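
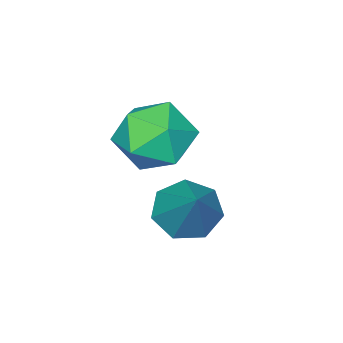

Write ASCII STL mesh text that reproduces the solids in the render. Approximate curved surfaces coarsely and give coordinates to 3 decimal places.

solid 
facet normal -0.041 0.977 0.207
outer loop
vertex -1.694 -2.297 -1.742
vertex -2.735 -2.466 -1.151
vertex -1.684 -2.547 -0.559
endloop
endfacet
facet normal 0.635 0.757 0.155
outer loop
vertex -1.694 -2.297 -1.742
vertex -1.684 -2.547 -0.559
vertex -0.88 -3.072 -1.294
endloop
endfacet
facet normal 0.726 0.477 -0.495
outer loop
vertex -1.694 -2.297 -1.742
vertex -0.88 -3.072 -1.294
vertex -1.434 -3.314 -2.341
endloop
endfacet
facet normal 0.106 0.525 -0.845
outer loop
vertex -1.694 -2.297 -1.742
vertex -1.434 -3.314 -2.341
vertex -2.581 -2.94 -2.253
endloop
endfacet
facet normal -0.368 0.834 -0.410
outer loop
vertex -1.694 -2.297 -1.742
vertex -2.581 -2.94 -2.253
vertex -2.735 -2.466 -1.151
endloop
endfacet
facet normal 0.735 0.238 0.635
outer loop
vertex -0.88 -3.072 -1.294
vertex -1.684 -2.547 -0.559
vertex -1.419 -3.72 -0.427
endloop
endfacet
facet normal -0.359 0.595 0.719
outer loop
vertex -1.684 -2.547 -0.559
vertex -2.735 -2.466 -1.151
vertex -2.566 -3.346 -0.339
endloop
endfacet
facet normal -0.888 0.364 -0.281
outer loop
vertex -2.735 -2.466 -1.151
vertex -2.581 -2.94 -2.253
vertex -3.12 -3.588 -1.386
endloop
endfacet
facet normal -0.120 -0.138 -0.983
outer loop
vertex -2.581 -2.94 -2.253
vertex -1.434 -3.314 -2.341
vertex -2.316 -4.113 -2.121
endloop
endfacet
facet normal 0.883 -0.216 -0.417
outer loop
vertex -1.434 -3.314 -2.341
vertex -0.88 -3.072 -1.294
vertex -1.265 -4.194 -1.529
endloop
endfacet
facet normal -0.106 -0.525 0.845
outer loop
vertex -2.306 -4.363 -0.938
vertex -1.419 -3.72 -0.427
vertex -2.566 -3.346 -0.339
endloop
endfacet
facet normal -0.726 -0.477 0.495
outer loop
vertex -2.306 -4.363 -0.938
vertex -2.566 -3.346 -0.339
vertex -3.12 -3.588 -1.386
endloop
endfacet
facet normal -0.635 -0.757 -0.155
outer loop
vertex -2.306 -4.363 -0.938
vertex -3.12 -3.588 -1.386
vertex -2.316 -4.113 -2.121
endloop
endfacet
facet normal 0.041 -0.977 -0.207
outer loop
vertex -2.306 -4.363 -0.938
vertex -2.316 -4.113 -2.121
vertex -1.265 -4.194 -1.529
endloop
endfacet
facet normal 0.368 -0.834 0.410
outer loop
vertex -2.306 -4.363 -0.938
vertex -1.265 -4.194 -1.529
vertex -1.419 -3.72 -0.427
endloop
endfacet
facet normal 0.120 0.138 0.983
outer loop
vertex -2.566 -3.346 -0.339
vertex -1.419 -3.72 -0.427
vertex -1.684 -2.547 -0.559
endloop
endfacet
facet normal -0.883 0.216 0.417
outer loop
vertex -3.12 -3.588 -1.386
vertex -2.566 -3.346 -0.339
vertex -2.735 -2.466 -1.151
endloop
endfacet
facet normal -0.735 -0.238 -0.635
outer loop
vertex -2.316 -4.113 -2.121
vertex -3.12 -3.588 -1.386
vertex -2.581 -2.94 -2.253
endloop
endfacet
facet normal 0.359 -0.595 -0.719
outer loop
vertex -1.265 -4.194 -1.529
vertex -2.316 -4.113 -2.121
vertex -1.434 -3.314 -2.341
endloop
endfacet
facet normal 0.888 -0.364 0.281
outer loop
vertex -1.419 -3.72 -0.427
vertex -1.265 -4.194 -1.529
vertex -0.88 -3.072 -1.294
endloop
endfacet
facet normal -0.425 -0.558 -0.713
outer loop
vertex -0.354 -1.841 -2.824
vertex -1.151 -1.375 -2.713
vertex -0.442 -1.185 -3.285
endloop
endfacet
facet normal 0.991 0.047 -0.122
outer loop
vertex -0.354 -1.841 -2.824
vertex -0.442 -1.185 -3.285
vertex -0.229 -0.165 -1.167
endloop
endfacet
facet normal -0.425 -0.559 -0.712
outer loop
vertex -0.442 -1.185 -3.285
vertex -1.151 -1.375 -2.713
vertex -1.065 -0.672 -3.316
endloop
endfacet
facet normal 0.595 0.699 -0.396
outer loop
vertex -0.442 -1.185 -3.285
vertex -1.065 -0.672 -3.316
vertex -0.229 -0.165 -1.167
endloop
endfacet
facet normal -0.425 -0.559 -0.712
outer loop
vertex -1.065 -0.672 -3.316
vertex -1.151 -1.375 -2.713
vertex -1.752 -0.689 -2.893
endloop
endfacet
facet normal -0.134 0.975 -0.178
outer loop
vertex -1.065 -0.672 -3.316
vertex -1.752 -0.689 -2.893
vertex -0.229 -0.165 -1.167
endloop
endfacet
facet normal -0.424 -0.559 -0.712
outer loop
vertex -1.752 -0.689 -2.893
vertex -1.151 -1.375 -2.713
vertex -1.987 -1.222 -2.335
endloop
endfacet
facet normal -0.646 0.669 0.367
outer loop
vertex -1.752 -0.689 -2.893
vertex -1.987 -1.222 -2.335
vertex -0.229 -0.165 -1.167
endloop
endfacet
facet normal -0.424 -0.558 -0.713
outer loop
vertex -1.987 -1.222 -2.335
vertex -1.151 -1.375 -2.713
vertex -1.592 -1.871 -2.062
endloop
endfacet
facet normal -0.557 0.010 0.830
outer loop
vertex -1.987 -1.222 -2.335
vertex -1.592 -1.871 -2.062
vertex -0.229 -0.165 -1.167
endloop
endfacet
facet normal -0.426 -0.557 -0.713
outer loop
vertex -1.592 -1.871 -2.062
vertex -1.151 -1.375 -2.713
vertex -0.866 -2.147 -2.28
endloop
endfacet
facet normal 0.067 -0.505 0.861
outer loop
vertex -1.592 -1.871 -2.062
vertex -0.866 -2.147 -2.28
vertex -0.229 -0.165 -1.167
endloop
endfacet
facet normal -0.425 -0.557 -0.713
outer loop
vertex -0.866 -2.147 -2.28
vertex -1.151 -1.375 -2.713
vertex -0.354 -1.841 -2.824
endloop
endfacet
facet normal 0.756 -0.488 0.437
outer loop
vertex -0.866 -2.147 -2.28
vertex -0.354 -1.841 -2.824
vertex -0.229 -0.165 -1.167
endloop
endfacet

endsolid


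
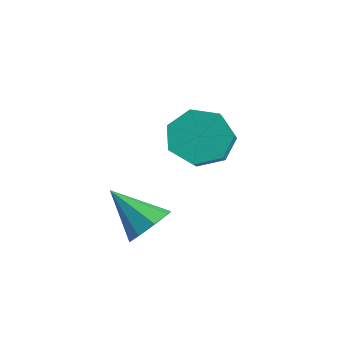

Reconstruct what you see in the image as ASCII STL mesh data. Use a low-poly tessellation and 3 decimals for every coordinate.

solid 
facet normal 0.714 0.310 -0.628
outer loop
vertex -1.885 -0.091 0.953
vertex -2.314 0.631 0.822
vertex -1.719 0.378 1.373
endloop
endfacet
facet normal 0.315 -0.693 0.649
outer loop
vertex -1.885 -0.091 0.953
vertex -1.719 0.378 1.373
vertex -3.606 0.069 1.958
endloop
endfacet
facet normal 0.714 0.311 -0.628
outer loop
vertex -1.719 0.378 1.373
vertex -2.314 0.631 0.822
vertex -1.902 0.994 1.47
endloop
endfacet
facet normal 0.304 -0.059 0.951
outer loop
vertex -1.719 0.378 1.373
vertex -1.902 0.994 1.47
vertex -3.606 0.069 1.958
endloop
endfacet
facet normal 0.714 0.310 -0.628
outer loop
vertex -1.902 0.994 1.47
vertex -2.314 0.631 0.822
vertex -2.326 1.398 1.187
endloop
endfacet
facet normal -0.050 0.537 0.842
outer loop
vertex -1.902 0.994 1.47
vertex -2.326 1.398 1.187
vertex -3.606 0.069 1.958
endloop
endfacet
facet normal 0.714 0.310 -0.628
outer loop
vertex -2.326 1.398 1.187
vertex -2.314 0.631 0.822
vertex -2.744 1.353 0.69
endloop
endfacet
facet normal -0.541 0.746 0.388
outer loop
vertex -2.326 1.398 1.187
vertex -2.744 1.353 0.69
vertex -3.606 0.069 1.958
endloop
endfacet
facet normal 0.714 0.310 -0.628
outer loop
vertex -2.744 1.353 0.69
vertex -2.314 0.631 0.822
vertex -2.91 0.884 0.27
endloop
endfacet
facet normal -0.883 0.446 -0.149
outer loop
vertex -2.744 1.353 0.69
vertex -2.91 0.884 0.27
vertex -3.606 0.069 1.958
endloop
endfacet
facet normal 0.714 0.311 -0.628
outer loop
vertex -2.91 0.884 0.27
vertex -2.314 0.631 0.822
vertex -2.727 0.268 0.173
endloop
endfacet
facet normal -0.873 -0.188 -0.451
outer loop
vertex -2.91 0.884 0.27
vertex -2.727 0.268 0.173
vertex -3.606 0.069 1.958
endloop
endfacet
facet normal 0.714 0.311 -0.628
outer loop
vertex -2.727 0.268 0.173
vertex -2.314 0.631 0.822
vertex -2.302 -0.136 0.456
endloop
endfacet
facet normal -0.518 -0.784 -0.342
outer loop
vertex -2.727 0.268 0.173
vertex -2.302 -0.136 0.456
vertex -3.606 0.069 1.958
endloop
endfacet
facet normal 0.714 0.311 -0.627
outer loop
vertex -2.302 -0.136 0.456
vertex -2.314 0.631 0.822
vertex -1.885 -0.091 0.953
endloop
endfacet
facet normal -0.027 -0.993 0.112
outer loop
vertex -2.302 -0.136 0.456
vertex -1.885 -0.091 0.953
vertex -3.606 0.069 1.958
endloop
endfacet
facet normal -0.615 0.538 -0.576
outer loop
vertex -3.761 4.995 2.38
vertex -4.425 4.148 2.298
vertex -4.427 4.936 3.036
endloop
endfacet
facet normal 0.340 0.841 0.421
outer loop
vertex -3.761 4.995 2.38
vertex -4.427 4.936 3.036
vertex -2.691 4.06 3.384
endloop
endfacet
facet normal 0.340 0.841 0.421
outer loop
vertex -2.691 4.06 3.384
vertex -4.427 4.936 3.036
vertex -3.357 4.001 4.04
endloop
endfacet
facet normal 0.615 -0.538 0.576
outer loop
vertex -2.691 4.06 3.384
vertex -3.357 4.001 4.04
vertex -3.355 3.212 3.302
endloop
endfacet
facet normal -0.615 0.538 -0.577
outer loop
vertex -4.427 4.936 3.036
vertex -4.425 4.148 2.298
vertex -5.092 4.284 3.136
endloop
endfacet
facet normal -0.344 0.475 0.810
outer loop
vertex -4.427 4.936 3.036
vertex -5.092 4.284 3.136
vertex -3.357 4.001 4.04
endloop
endfacet
facet normal -0.345 0.475 0.810
outer loop
vertex -3.357 4.001 4.04
vertex -5.092 4.284 3.136
vertex -4.022 3.348 4.14
endloop
endfacet
facet normal 0.615 -0.538 0.577
outer loop
vertex -3.357 4.001 4.04
vertex -4.022 3.348 4.14
vertex -3.355 3.212 3.302
endloop
endfacet
facet normal -0.615 0.538 -0.577
outer loop
vertex -5.092 4.284 3.136
vertex -4.425 4.148 2.298
vertex -5.255 3.529 2.605
endloop
endfacet
facet normal -0.769 -0.248 0.589
outer loop
vertex -5.092 4.284 3.136
vertex -5.255 3.529 2.605
vertex -4.022 3.348 4.14
endloop
endfacet
facet normal -0.769 -0.248 0.589
outer loop
vertex -4.022 3.348 4.14
vertex -5.255 3.529 2.605
vertex -4.185 2.593 3.609
endloop
endfacet
facet normal 0.615 -0.538 0.577
outer loop
vertex -4.022 3.348 4.14
vertex -4.185 2.593 3.609
vertex -3.355 3.212 3.302
endloop
endfacet
facet normal -0.615 0.538 -0.577
outer loop
vertex -5.255 3.529 2.605
vertex -4.425 4.148 2.298
vertex -4.792 3.24 1.843
endloop
endfacet
facet normal -0.615 -0.785 -0.076
outer loop
vertex -5.255 3.529 2.605
vertex -4.792 3.24 1.843
vertex -4.185 2.593 3.609
endloop
endfacet
facet normal -0.615 -0.785 -0.076
outer loop
vertex -4.185 2.593 3.609
vertex -4.792 3.24 1.843
vertex -3.722 2.304 2.847
endloop
endfacet
facet normal 0.615 -0.538 0.577
outer loop
vertex -4.185 2.593 3.609
vertex -3.722 2.304 2.847
vertex -3.355 3.212 3.302
endloop
endfacet
facet normal -0.615 0.538 -0.577
outer loop
vertex -4.792 3.24 1.843
vertex -4.425 4.148 2.298
vertex -4.053 3.635 1.424
endloop
endfacet
facet normal 0.003 -0.730 -0.683
outer loop
vertex -4.792 3.24 1.843
vertex -4.053 3.635 1.424
vertex -3.722 2.304 2.847
endloop
endfacet
facet normal 0.002 -0.730 -0.683
outer loop
vertex -3.722 2.304 2.847
vertex -4.053 3.635 1.424
vertex -2.983 2.699 2.427
endloop
endfacet
facet normal 0.615 -0.538 0.577
outer loop
vertex -3.722 2.304 2.847
vertex -2.983 2.699 2.427
vertex -3.355 3.212 3.302
endloop
endfacet
facet normal -0.615 0.538 -0.577
outer loop
vertex -4.053 3.635 1.424
vertex -4.425 4.148 2.298
vertex -3.594 4.416 1.663
endloop
endfacet
facet normal 0.618 -0.126 -0.776
outer loop
vertex -4.053 3.635 1.424
vertex -3.594 4.416 1.663
vertex -2.983 2.699 2.427
endloop
endfacet
facet normal 0.618 -0.126 -0.776
outer loop
vertex -2.983 2.699 2.427
vertex -3.594 4.416 1.663
vertex -2.524 3.48 2.666
endloop
endfacet
facet normal 0.615 -0.538 0.577
outer loop
vertex -2.983 2.699 2.427
vertex -2.524 3.48 2.666
vertex -3.355 3.212 3.302
endloop
endfacet
facet normal -0.615 0.538 -0.577
outer loop
vertex -3.594 4.416 1.663
vertex -4.425 4.148 2.298
vertex -3.761 4.995 2.38
endloop
endfacet
facet normal 0.768 0.574 -0.284
outer loop
vertex -3.594 4.416 1.663
vertex -3.761 4.995 2.38
vertex -2.524 3.48 2.666
endloop
endfacet
facet normal 0.768 0.573 -0.285
outer loop
vertex -2.524 3.48 2.666
vertex -3.761 4.995 2.38
vertex -2.691 4.06 3.384
endloop
endfacet
facet normal 0.615 -0.537 0.577
outer loop
vertex -2.524 3.48 2.666
vertex -2.691 4.06 3.384
vertex -3.355 3.212 3.302
endloop
endfacet

endsolid


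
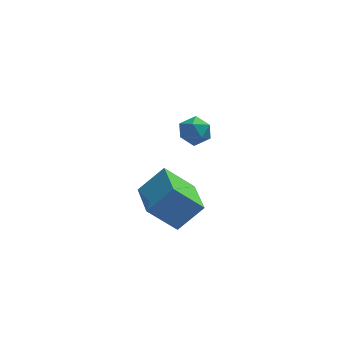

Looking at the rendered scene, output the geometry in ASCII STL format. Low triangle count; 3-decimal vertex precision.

solid 
facet normal -0.376 0.225 0.899
outer loop
vertex 1.356 2.055 -1.873
vertex 1.92 1.491 -1.496
vertex 2.151 2.336 -1.611
endloop
endfacet
facet normal -0.426 0.782 0.455
outer loop
vertex 1.356 2.055 -1.873
vertex 2.151 2.336 -1.611
vertex 1.821 2.606 -2.384
endloop
endfacet
facet normal -0.808 0.578 -0.112
outer loop
vertex 1.356 2.055 -1.873
vertex 1.821 2.606 -2.384
vertex 1.386 1.928 -2.747
endloop
endfacet
facet normal -0.994 -0.103 -0.019
outer loop
vertex 1.356 2.055 -1.873
vertex 1.386 1.928 -2.747
vertex 1.447 1.239 -2.198
endloop
endfacet
facet normal -0.727 -0.322 0.606
outer loop
vertex 1.356 2.055 -1.873
vertex 1.447 1.239 -2.198
vertex 1.92 1.491 -1.496
endloop
endfacet
facet normal 0.233 0.945 0.231
outer loop
vertex 1.821 2.606 -2.384
vertex 2.151 2.336 -1.611
vertex 2.673 2.381 -2.322
endloop
endfacet
facet normal 0.312 0.044 0.949
outer loop
vertex 2.151 2.336 -1.611
vertex 1.92 1.491 -1.496
vertex 2.734 1.692 -1.773
endloop
endfacet
facet normal -0.257 -0.842 0.475
outer loop
vertex 1.92 1.491 -1.496
vertex 1.447 1.239 -2.198
vertex 2.299 1.014 -2.136
endloop
endfacet
facet normal -0.688 -0.488 -0.536
outer loop
vertex 1.447 1.239 -2.198
vertex 1.386 1.928 -2.747
vertex 1.969 1.284 -2.909
endloop
endfacet
facet normal -0.386 0.615 -0.687
outer loop
vertex 1.386 1.928 -2.747
vertex 1.821 2.606 -2.384
vertex 2.2 2.129 -3.024
endloop
endfacet
facet normal 0.994 0.103 0.019
outer loop
vertex 2.764 1.565 -2.647
vertex 2.673 2.381 -2.322
vertex 2.734 1.692 -1.773
endloop
endfacet
facet normal 0.808 -0.578 0.112
outer loop
vertex 2.764 1.565 -2.647
vertex 2.734 1.692 -1.773
vertex 2.299 1.014 -2.136
endloop
endfacet
facet normal 0.426 -0.782 -0.455
outer loop
vertex 2.764 1.565 -2.647
vertex 2.299 1.014 -2.136
vertex 1.969 1.284 -2.909
endloop
endfacet
facet normal 0.376 -0.225 -0.899
outer loop
vertex 2.764 1.565 -2.647
vertex 1.969 1.284 -2.909
vertex 2.2 2.129 -3.024
endloop
endfacet
facet normal 0.727 0.322 -0.606
outer loop
vertex 2.764 1.565 -2.647
vertex 2.2 2.129 -3.024
vertex 2.673 2.381 -2.322
endloop
endfacet
facet normal 0.688 0.488 0.536
outer loop
vertex 2.734 1.692 -1.773
vertex 2.673 2.381 -2.322
vertex 2.151 2.336 -1.611
endloop
endfacet
facet normal 0.386 -0.615 0.687
outer loop
vertex 2.299 1.014 -2.136
vertex 2.734 1.692 -1.773
vertex 1.92 1.491 -1.496
endloop
endfacet
facet normal -0.233 -0.945 -0.231
outer loop
vertex 1.969 1.284 -2.909
vertex 2.299 1.014 -2.136
vertex 1.447 1.239 -2.198
endloop
endfacet
facet normal -0.312 -0.044 -0.949
outer loop
vertex 2.2 2.129 -3.024
vertex 1.969 1.284 -2.909
vertex 1.386 1.928 -2.747
endloop
endfacet
facet normal 0.257 0.842 -0.475
outer loop
vertex 2.673 2.381 -2.322
vertex 2.2 2.129 -3.024
vertex 1.821 2.606 -2.384
endloop
endfacet
facet normal -0.702 0.013 0.712
outer loop
vertex 0.502 -4.643 -0.925
vertex 0.267 -2.583 -1.194
vertex -0.694 -4.932 -2.098
endloop
endfacet
facet normal 0.112 -0.985 0.128
outer loop
vertex 0.653 -4.957 -3.466
vertex 0.502 -4.643 -0.925
vertex -0.694 -4.932 -2.098
endloop
endfacet
facet normal -0.702 0.013 0.712
outer loop
vertex -0.694 -4.932 -2.098
vertex 0.267 -2.583 -1.194
vertex -0.929 -2.873 -2.367
endloop
endfacet
facet normal -0.704 -0.170 -0.690
outer loop
vertex -0.929 -2.873 -2.367
vertex 0.653 -4.957 -3.466
vertex -0.694 -4.932 -2.098
endloop
endfacet
facet normal 0.704 0.170 0.690
outer loop
vertex 0.502 -4.643 -0.925
vertex 1.614 -2.608 -2.562
vertex 0.267 -2.583 -1.194
endloop
endfacet
facet normal 0.113 -0.985 0.128
outer loop
vertex 1.849 -4.667 -2.293
vertex 0.502 -4.643 -0.925
vertex 0.653 -4.957 -3.466
endloop
endfacet
facet normal 0.704 0.170 0.690
outer loop
vertex 1.849 -4.667 -2.293
vertex 1.614 -2.608 -2.562
vertex 0.502 -4.643 -0.925
endloop
endfacet
facet normal -0.113 0.985 -0.129
outer loop
vertex 0.267 -2.583 -1.194
vertex 1.614 -2.608 -2.562
vertex -0.929 -2.873 -2.367
endloop
endfacet
facet normal -0.704 -0.170 -0.690
outer loop
vertex 0.418 -2.897 -3.735
vertex 0.653 -4.957 -3.466
vertex -0.929 -2.873 -2.367
endloop
endfacet
facet normal -0.113 0.985 -0.128
outer loop
vertex -0.929 -2.873 -2.367
vertex 1.614 -2.608 -2.562
vertex 0.418 -2.897 -3.735
endloop
endfacet
facet normal 0.702 -0.013 -0.712
outer loop
vertex 0.418 -2.897 -3.735
vertex 1.849 -4.667 -2.293
vertex 0.653 -4.957 -3.466
endloop
endfacet
facet normal 0.702 -0.013 -0.712
outer loop
vertex 1.614 -2.608 -2.562
vertex 1.849 -4.667 -2.293
vertex 0.418 -2.897 -3.735
endloop
endfacet

endsolid


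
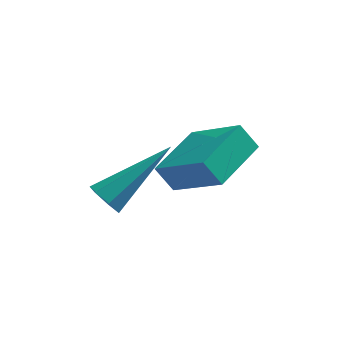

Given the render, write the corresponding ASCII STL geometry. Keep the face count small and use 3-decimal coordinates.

solid 
facet normal -0.718 -0.460 -0.522
outer loop
vertex -2.228 -3.529 2.182
vertex -2.558 -3.48 2.593
vertex -2.48 -3.145 2.19
endloop
endfacet
facet normal 0.573 0.391 -0.720
outer loop
vertex -2.228 -3.529 2.182
vertex -2.48 -3.145 2.19
vertex -1.002 -2.48 3.727
endloop
endfacet
facet normal -0.717 -0.462 -0.523
outer loop
vertex -2.48 -3.145 2.19
vertex -2.558 -3.48 2.593
vertex -2.792 -3.014 2.502
endloop
endfacet
facet normal -0.006 0.920 -0.392
outer loop
vertex -2.48 -3.145 2.19
vertex -2.792 -3.014 2.502
vertex -1.002 -2.48 3.727
endloop
endfacet
facet normal -0.717 -0.462 -0.523
outer loop
vertex -2.792 -3.014 2.502
vertex -2.558 -3.48 2.593
vertex -2.928 -3.233 2.882
endloop
endfacet
facet normal -0.462 0.830 0.313
outer loop
vertex -2.792 -3.014 2.502
vertex -2.928 -3.233 2.882
vertex -1.002 -2.48 3.727
endloop
endfacet
facet normal -0.717 -0.462 -0.522
outer loop
vertex -2.928 -3.233 2.882
vertex -2.558 -3.48 2.593
vertex -2.785 -3.639 3.045
endloop
endfacet
facet normal -0.456 0.189 0.870
outer loop
vertex -2.928 -3.233 2.882
vertex -2.785 -3.639 3.045
vertex -1.002 -2.48 3.727
endloop
endfacet
facet normal -0.718 -0.460 -0.522
outer loop
vertex -2.785 -3.639 3.045
vertex -2.558 -3.48 2.593
vertex -2.472 -3.926 2.868
endloop
endfacet
facet normal 0.009 -0.518 0.856
outer loop
vertex -2.785 -3.639 3.045
vertex -2.472 -3.926 2.868
vertex -1.002 -2.48 3.727
endloop
endfacet
facet normal -0.718 -0.460 -0.522
outer loop
vertex -2.472 -3.926 2.868
vertex -2.558 -3.48 2.593
vertex -2.224 -3.877 2.484
endloop
endfacet
facet normal 0.585 -0.761 0.281
outer loop
vertex -2.472 -3.926 2.868
vertex -2.224 -3.877 2.484
vertex -1.002 -2.48 3.727
endloop
endfacet
facet normal -0.718 -0.461 -0.522
outer loop
vertex -2.224 -3.877 2.484
vertex -2.558 -3.48 2.593
vertex -2.228 -3.529 2.182
endloop
endfacet
facet normal 0.835 -0.356 -0.421
outer loop
vertex -2.224 -3.877 2.484
vertex -2.228 -3.529 2.182
vertex -1.002 -2.48 3.727
endloop
endfacet
facet normal -0.551 -0.826 -0.118
outer loop
vertex 0.239 -2.583 2.347
vertex -0.227 -2.367 3.012
vertex -0.945 -1.629 1.207
endloop
endfacet
facet normal 0.555 -0.257 -0.791
outer loop
vertex -0.013 -0.233 1.408
vertex 0.239 -2.583 2.347
vertex -0.945 -1.629 1.207
endloop
endfacet
facet normal -0.551 -0.826 -0.118
outer loop
vertex -0.945 -1.629 1.207
vertex -0.227 -2.367 3.012
vertex -1.411 -1.413 1.872
endloop
endfacet
facet normal -0.623 0.502 -0.600
outer loop
vertex -1.411 -1.413 1.872
vertex -0.013 -0.233 1.408
vertex -0.945 -1.629 1.207
endloop
endfacet
facet normal 0.623 -0.502 0.600
outer loop
vertex 0.239 -2.583 2.347
vertex 0.705 -0.971 3.213
vertex -0.227 -2.367 3.012
endloop
endfacet
facet normal 0.555 -0.257 -0.791
outer loop
vertex 1.171 -1.187 2.548
vertex 0.239 -2.583 2.347
vertex -0.013 -0.233 1.408
endloop
endfacet
facet normal 0.623 -0.502 0.600
outer loop
vertex 1.171 -1.187 2.548
vertex 0.705 -0.971 3.213
vertex 0.239 -2.583 2.347
endloop
endfacet
facet normal -0.555 0.257 0.791
outer loop
vertex -0.227 -2.367 3.012
vertex 0.705 -0.971 3.213
vertex -1.411 -1.413 1.872
endloop
endfacet
facet normal -0.623 0.502 -0.600
outer loop
vertex -0.479 -0.017 2.073
vertex -0.013 -0.233 1.408
vertex -1.411 -1.413 1.872
endloop
endfacet
facet normal -0.555 0.257 0.791
outer loop
vertex -1.411 -1.413 1.872
vertex 0.705 -0.971 3.213
vertex -0.479 -0.017 2.073
endloop
endfacet
facet normal 0.551 0.826 0.118
outer loop
vertex -0.479 -0.017 2.073
vertex 1.171 -1.187 2.548
vertex -0.013 -0.233 1.408
endloop
endfacet
facet normal 0.551 0.826 0.118
outer loop
vertex 0.705 -0.971 3.213
vertex 1.171 -1.187 2.548
vertex -0.479 -0.017 2.073
endloop
endfacet

endsolid


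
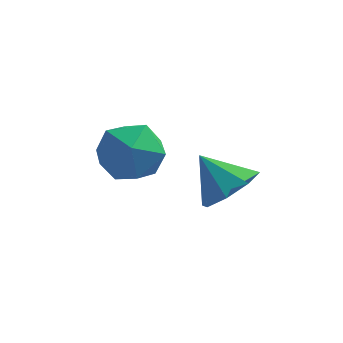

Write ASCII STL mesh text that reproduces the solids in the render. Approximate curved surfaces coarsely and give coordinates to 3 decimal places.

solid 
facet normal 0.654 -0.265 -0.708
outer loop
vertex 4.112 -3.325 -2.438
vertex 3.71 -2.951 -2.949
vertex 4.277 -2.778 -2.49
endloop
endfacet
facet normal 0.231 0.023 0.973
outer loop
vertex 4.112 -3.325 -2.438
vertex 4.277 -2.778 -2.49
vertex 3.01 -2.669 -2.191
endloop
endfacet
facet normal 0.654 -0.265 -0.708
outer loop
vertex 4.277 -2.778 -2.49
vertex 3.71 -2.951 -2.949
vertex 4.11 -2.332 -2.811
endloop
endfacet
facet normal 0.230 0.624 0.747
outer loop
vertex 4.277 -2.778 -2.49
vertex 4.11 -2.332 -2.811
vertex 3.01 -2.669 -2.191
endloop
endfacet
facet normal 0.653 -0.264 -0.710
outer loop
vertex 4.11 -2.332 -2.811
vertex 3.71 -2.951 -2.949
vertex 3.708 -2.249 -3.212
endloop
endfacet
facet normal -0.114 0.944 0.310
outer loop
vertex 4.11 -2.332 -2.811
vertex 3.708 -2.249 -3.212
vertex 3.01 -2.669 -2.191
endloop
endfacet
facet normal 0.655 -0.263 -0.708
outer loop
vertex 3.708 -2.249 -3.212
vertex 3.71 -2.951 -2.949
vertex 3.308 -2.577 -3.46
endloop
endfacet
facet normal -0.600 0.795 -0.083
outer loop
vertex 3.708 -2.249 -3.212
vertex 3.308 -2.577 -3.46
vertex 3.01 -2.669 -2.191
endloop
endfacet
facet normal 0.655 -0.264 -0.708
outer loop
vertex 3.308 -2.577 -3.46
vertex 3.71 -2.951 -2.949
vertex 3.143 -3.125 -3.408
endloop
endfacet
facet normal -0.943 0.265 -0.202
outer loop
vertex 3.308 -2.577 -3.46
vertex 3.143 -3.125 -3.408
vertex 3.01 -2.669 -2.191
endloop
endfacet
facet normal 0.655 -0.264 -0.709
outer loop
vertex 3.143 -3.125 -3.408
vertex 3.71 -2.951 -2.949
vertex 3.31 -3.57 -3.088
endloop
endfacet
facet normal -0.941 -0.337 0.023
outer loop
vertex 3.143 -3.125 -3.408
vertex 3.31 -3.57 -3.088
vertex 3.01 -2.669 -2.191
endloop
endfacet
facet normal 0.654 -0.263 -0.709
outer loop
vertex 3.31 -3.57 -3.088
vertex 3.71 -2.951 -2.949
vertex 3.712 -3.654 -2.686
endloop
endfacet
facet normal -0.597 -0.657 0.460
outer loop
vertex 3.31 -3.57 -3.088
vertex 3.712 -3.654 -2.686
vertex 3.01 -2.669 -2.191
endloop
endfacet
facet normal 0.655 -0.263 -0.708
outer loop
vertex 3.712 -3.654 -2.686
vertex 3.71 -2.951 -2.949
vertex 4.112 -3.325 -2.438
endloop
endfacet
facet normal -0.111 -0.508 0.854
outer loop
vertex 3.712 -3.654 -2.686
vertex 4.112 -3.325 -2.438
vertex 3.01 -2.669 -2.191
endloop
endfacet
facet normal -0.800 0.470 0.374
outer loop
vertex 0.839 -2.572 -2.352
vertex 1.091 -2.764 -1.573
vertex 1.344 -2.047 -1.932
endloop
endfacet
facet normal -0.595 0.766 -0.243
outer loop
vertex 0.839 -2.572 -2.352
vertex 1.344 -2.047 -1.932
vertex 1.481 -2.199 -2.748
endloop
endfacet
facet normal -0.612 0.261 -0.746
outer loop
vertex 0.839 -2.572 -2.352
vertex 1.481 -2.199 -2.748
vertex 1.312 -3.01 -2.893
endloop
endfacet
facet normal -0.827 -0.347 -0.442
outer loop
vertex 0.839 -2.572 -2.352
vertex 1.312 -3.01 -2.893
vertex 1.071 -3.36 -2.167
endloop
endfacet
facet normal -0.943 -0.219 0.251
outer loop
vertex 0.839 -2.572 -2.352
vertex 1.071 -3.36 -2.167
vertex 1.091 -2.764 -1.573
endloop
endfacet
facet normal 0.081 0.982 -0.169
outer loop
vertex 1.481 -2.199 -2.748
vertex 1.344 -2.047 -1.932
vertex 2.129 -2.16 -2.213
endloop
endfacet
facet normal -0.249 0.503 0.828
outer loop
vertex 1.344 -2.047 -1.932
vertex 1.091 -2.764 -1.573
vertex 1.888 -2.51 -1.487
endloop
endfacet
facet normal -0.482 -0.610 0.629
outer loop
vertex 1.091 -2.764 -1.573
vertex 1.071 -3.36 -2.167
vertex 1.719 -3.321 -1.632
endloop
endfacet
facet normal -0.294 -0.819 -0.493
outer loop
vertex 1.071 -3.36 -2.167
vertex 1.312 -3.01 -2.893
vertex 1.856 -3.473 -2.448
endloop
endfacet
facet normal 0.054 0.165 -0.985
outer loop
vertex 1.312 -3.01 -2.893
vertex 1.481 -2.199 -2.748
vertex 2.109 -2.756 -2.807
endloop
endfacet
facet normal 0.827 0.347 0.442
outer loop
vertex 2.361 -2.948 -2.028
vertex 2.129 -2.16 -2.213
vertex 1.888 -2.51 -1.487
endloop
endfacet
facet normal 0.612 -0.261 0.746
outer loop
vertex 2.361 -2.948 -2.028
vertex 1.888 -2.51 -1.487
vertex 1.719 -3.321 -1.632
endloop
endfacet
facet normal 0.595 -0.766 0.243
outer loop
vertex 2.361 -2.948 -2.028
vertex 1.719 -3.321 -1.632
vertex 1.856 -3.473 -2.448
endloop
endfacet
facet normal 0.800 -0.470 -0.374
outer loop
vertex 2.361 -2.948 -2.028
vertex 1.856 -3.473 -2.448
vertex 2.109 -2.756 -2.807
endloop
endfacet
facet normal 0.943 0.219 -0.251
outer loop
vertex 2.361 -2.948 -2.028
vertex 2.109 -2.756 -2.807
vertex 2.129 -2.16 -2.213
endloop
endfacet
facet normal 0.294 0.819 0.493
outer loop
vertex 1.888 -2.51 -1.487
vertex 2.129 -2.16 -2.213
vertex 1.344 -2.047 -1.932
endloop
endfacet
facet normal -0.054 -0.165 0.985
outer loop
vertex 1.719 -3.321 -1.632
vertex 1.888 -2.51 -1.487
vertex 1.091 -2.764 -1.573
endloop
endfacet
facet normal -0.081 -0.982 0.169
outer loop
vertex 1.856 -3.473 -2.448
vertex 1.719 -3.321 -1.632
vertex 1.071 -3.36 -2.167
endloop
endfacet
facet normal 0.249 -0.503 -0.828
outer loop
vertex 2.109 -2.756 -2.807
vertex 1.856 -3.473 -2.448
vertex 1.312 -3.01 -2.893
endloop
endfacet
facet normal 0.482 0.610 -0.629
outer loop
vertex 2.129 -2.16 -2.213
vertex 2.109 -2.756 -2.807
vertex 1.481 -2.199 -2.748
endloop
endfacet

endsolid


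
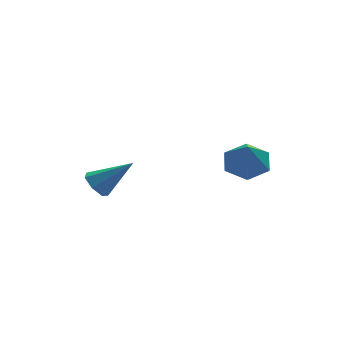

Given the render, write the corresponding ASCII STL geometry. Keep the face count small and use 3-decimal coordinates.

solid 
facet normal -0.754 0.169 -0.635
outer loop
vertex -2.673 4.028 -2.768
vertex -2.989 3.745 -2.468
vertex -2.893 4.255 -2.446
endloop
endfacet
facet normal 0.663 0.745 -0.072
outer loop
vertex -2.673 4.028 -2.768
vertex -2.893 4.255 -2.446
vertex -1.971 3.515 -1.612
endloop
endfacet
facet normal -0.755 0.169 -0.633
outer loop
vertex -2.893 4.255 -2.446
vertex -2.989 3.745 -2.468
vertex -3.185 4.098 -2.14
endloop
endfacet
facet normal 0.148 0.815 0.560
outer loop
vertex -2.893 4.255 -2.446
vertex -3.185 4.098 -2.14
vertex -1.971 3.515 -1.612
endloop
endfacet
facet normal -0.754 0.170 -0.634
outer loop
vertex -3.185 4.098 -2.14
vertex -2.989 3.745 -2.468
vertex -3.33 3.675 -2.081
endloop
endfacet
facet normal -0.293 0.230 0.928
outer loop
vertex -3.185 4.098 -2.14
vertex -3.33 3.675 -2.081
vertex -1.971 3.515 -1.612
endloop
endfacet
facet normal -0.754 0.169 -0.634
outer loop
vertex -3.33 3.675 -2.081
vertex -2.989 3.745 -2.468
vertex -3.218 3.304 -2.313
endloop
endfacet
facet normal -0.327 -0.570 0.754
outer loop
vertex -3.33 3.675 -2.081
vertex -3.218 3.304 -2.313
vertex -1.971 3.515 -1.612
endloop
endfacet
facet normal -0.755 0.169 -0.633
outer loop
vertex -3.218 3.304 -2.313
vertex -2.989 3.745 -2.468
vertex -2.934 3.265 -2.662
endloop
endfacet
facet normal 0.072 -0.983 0.168
outer loop
vertex -3.218 3.304 -2.313
vertex -2.934 3.265 -2.662
vertex -1.971 3.515 -1.612
endloop
endfacet
facet normal -0.755 0.170 -0.634
outer loop
vertex -2.934 3.265 -2.662
vertex -2.989 3.745 -2.468
vertex -2.692 3.587 -2.864
endloop
endfacet
facet normal 0.604 -0.697 -0.388
outer loop
vertex -2.934 3.265 -2.662
vertex -2.692 3.587 -2.864
vertex -1.971 3.515 -1.612
endloop
endfacet
facet normal -0.754 0.170 -0.634
outer loop
vertex -2.692 3.587 -2.864
vertex -2.989 3.745 -2.468
vertex -2.673 4.028 -2.768
endloop
endfacet
facet normal 0.866 0.070 -0.495
outer loop
vertex -2.692 3.587 -2.864
vertex -2.673 4.028 -2.768
vertex -1.971 3.515 -1.612
endloop
endfacet
facet normal 0.161 0.518 -0.840
outer loop
vertex 1.309 1.396 -0.566
vertex 0.646 1.287 -0.76
vertex 0.811 1.851 -0.381
endloop
endfacet
facet normal 0.516 0.229 0.825
outer loop
vertex 1.309 1.396 -0.566
vertex 0.811 1.851 -0.381
vertex 0.474 0.733 0.14
endloop
endfacet
facet normal 0.159 0.518 -0.840
outer loop
vertex 0.811 1.851 -0.381
vertex 0.646 1.287 -0.76
vertex 0.147 1.742 -0.574
endloop
endfacet
facet normal -0.317 0.477 0.820
outer loop
vertex 0.811 1.851 -0.381
vertex 0.147 1.742 -0.574
vertex 0.474 0.733 0.14
endloop
endfacet
facet normal 0.159 0.518 -0.840
outer loop
vertex 0.147 1.742 -0.574
vertex 0.646 1.287 -0.76
vertex -0.018 1.178 -0.953
endloop
endfacet
facet normal -0.913 -0.007 0.408
outer loop
vertex 0.147 1.742 -0.574
vertex -0.018 1.178 -0.953
vertex 0.474 0.733 0.14
endloop
endfacet
facet normal 0.160 0.517 -0.841
outer loop
vertex -0.018 1.178 -0.953
vertex 0.646 1.287 -0.76
vertex 0.48 0.722 -1.139
endloop
endfacet
facet normal -0.675 -0.738 0.003
outer loop
vertex -0.018 1.178 -0.953
vertex 0.48 0.722 -1.139
vertex 0.474 0.733 0.14
endloop
endfacet
facet normal 0.161 0.517 -0.841
outer loop
vertex 0.48 0.722 -1.139
vertex 0.646 1.287 -0.76
vertex 1.144 0.831 -0.945
endloop
endfacet
facet normal 0.159 -0.987 0.009
outer loop
vertex 0.48 0.722 -1.139
vertex 1.144 0.831 -0.945
vertex 0.474 0.733 0.14
endloop
endfacet
facet normal 0.161 0.517 -0.841
outer loop
vertex 1.144 0.831 -0.945
vertex 0.646 1.287 -0.76
vertex 1.309 1.396 -0.566
endloop
endfacet
facet normal 0.755 -0.503 0.421
outer loop
vertex 1.144 0.831 -0.945
vertex 1.309 1.396 -0.566
vertex 0.474 0.733 0.14
endloop
endfacet

endsolid


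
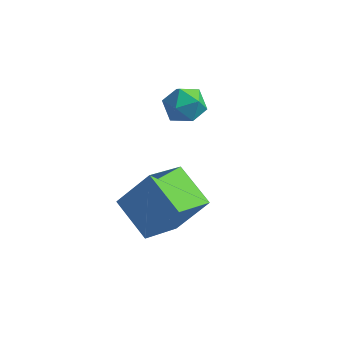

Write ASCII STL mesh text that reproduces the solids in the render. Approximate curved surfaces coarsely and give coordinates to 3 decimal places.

solid 
facet normal -0.758 0.528 0.383
outer loop
vertex -3.864 -1.529 -2.192
vertex -3.229 0.088 -3.162
vertex -4.961 -2.007 -3.706
endloop
endfacet
facet normal -0.319 -0.813 0.488
outer loop
vertex -3.551 -2.988 -4.418
vertex -3.864 -1.529 -2.192
vertex -4.961 -2.007 -3.706
endloop
endfacet
facet normal -0.758 0.527 0.383
outer loop
vertex -4.961 -2.007 -3.706
vertex -3.229 0.088 -3.162
vertex -4.326 -0.389 -4.676
endloop
endfacet
facet normal -0.568 -0.247 -0.785
outer loop
vertex -4.326 -0.389 -4.676
vertex -3.551 -2.988 -4.418
vertex -4.961 -2.007 -3.706
endloop
endfacet
facet normal 0.568 0.247 0.785
outer loop
vertex -3.864 -1.529 -2.192
vertex -1.819 -0.893 -3.874
vertex -3.229 0.088 -3.162
endloop
endfacet
facet normal -0.320 -0.812 0.488
outer loop
vertex -2.454 -2.511 -2.904
vertex -3.864 -1.529 -2.192
vertex -3.551 -2.988 -4.418
endloop
endfacet
facet normal 0.568 0.247 0.785
outer loop
vertex -2.454 -2.511 -2.904
vertex -1.819 -0.893 -3.874
vertex -3.864 -1.529 -2.192
endloop
endfacet
facet normal 0.319 0.813 -0.487
outer loop
vertex -3.229 0.088 -3.162
vertex -1.819 -0.893 -3.874
vertex -4.326 -0.389 -4.676
endloop
endfacet
facet normal -0.569 -0.247 -0.785
outer loop
vertex -2.916 -1.371 -5.388
vertex -3.551 -2.988 -4.418
vertex -4.326 -0.389 -4.676
endloop
endfacet
facet normal 0.319 0.812 -0.488
outer loop
vertex -4.326 -0.389 -4.676
vertex -1.819 -0.893 -3.874
vertex -2.916 -1.371 -5.388
endloop
endfacet
facet normal 0.758 -0.528 -0.383
outer loop
vertex -2.916 -1.371 -5.388
vertex -2.454 -2.511 -2.904
vertex -3.551 -2.988 -4.418
endloop
endfacet
facet normal 0.758 -0.527 -0.383
outer loop
vertex -1.819 -0.893 -3.874
vertex -2.454 -2.511 -2.904
vertex -2.916 -1.371 -5.388
endloop
endfacet
facet normal -0.029 0.997 0.066
outer loop
vertex -3.693 3.089 -2.288
vertex -4.335 3.028 -1.653
vertex -3.462 3.038 -1.415
endloop
endfacet
facet normal 0.623 0.773 -0.120
outer loop
vertex -3.693 3.089 -2.288
vertex -3.462 3.038 -1.415
vertex -2.998 2.569 -2.033
endloop
endfacet
facet normal 0.563 0.398 -0.724
outer loop
vertex -3.693 3.089 -2.288
vertex -2.998 2.569 -2.033
vertex -3.584 2.269 -2.654
endloop
endfacet
facet normal -0.125 0.390 -0.912
outer loop
vertex -3.693 3.089 -2.288
vertex -3.584 2.269 -2.654
vertex -4.41 2.553 -2.419
endloop
endfacet
facet normal -0.491 0.761 -0.424
outer loop
vertex -3.693 3.089 -2.288
vertex -4.41 2.553 -2.419
vertex -4.335 3.028 -1.653
endloop
endfacet
facet normal 0.858 0.334 0.391
outer loop
vertex -2.998 2.569 -2.033
vertex -3.462 3.038 -1.415
vertex -3.21 2.187 -1.241
endloop
endfacet
facet normal -0.196 0.696 0.690
outer loop
vertex -3.462 3.038 -1.415
vertex -4.335 3.028 -1.653
vertex -4.036 2.471 -1.006
endloop
endfacet
facet normal -0.944 0.313 -0.102
outer loop
vertex -4.335 3.028 -1.653
vertex -4.41 2.553 -2.419
vertex -4.622 2.171 -1.627
endloop
endfacet
facet normal -0.352 -0.286 -0.891
outer loop
vertex -4.41 2.553 -2.419
vertex -3.584 2.269 -2.654
vertex -4.158 1.702 -2.245
endloop
endfacet
facet normal 0.762 -0.273 -0.587
outer loop
vertex -3.584 2.269 -2.654
vertex -2.998 2.569 -2.033
vertex -3.285 1.712 -2.007
endloop
endfacet
facet normal 0.125 -0.390 0.912
outer loop
vertex -3.927 1.651 -1.372
vertex -3.21 2.187 -1.241
vertex -4.036 2.471 -1.006
endloop
endfacet
facet normal -0.563 -0.398 0.724
outer loop
vertex -3.927 1.651 -1.372
vertex -4.036 2.471 -1.006
vertex -4.622 2.171 -1.627
endloop
endfacet
facet normal -0.623 -0.773 0.120
outer loop
vertex -3.927 1.651 -1.372
vertex -4.622 2.171 -1.627
vertex -4.158 1.702 -2.245
endloop
endfacet
facet normal 0.029 -0.997 -0.066
outer loop
vertex -3.927 1.651 -1.372
vertex -4.158 1.702 -2.245
vertex -3.285 1.712 -2.007
endloop
endfacet
facet normal 0.491 -0.761 0.424
outer loop
vertex -3.927 1.651 -1.372
vertex -3.285 1.712 -2.007
vertex -3.21 2.187 -1.241
endloop
endfacet
facet normal 0.352 0.286 0.891
outer loop
vertex -4.036 2.471 -1.006
vertex -3.21 2.187 -1.241
vertex -3.462 3.038 -1.415
endloop
endfacet
facet normal -0.762 0.273 0.587
outer loop
vertex -4.622 2.171 -1.627
vertex -4.036 2.471 -1.006
vertex -4.335 3.028 -1.653
endloop
endfacet
facet normal -0.858 -0.334 -0.391
outer loop
vertex -4.158 1.702 -2.245
vertex -4.622 2.171 -1.627
vertex -4.41 2.553 -2.419
endloop
endfacet
facet normal 0.196 -0.696 -0.690
outer loop
vertex -3.285 1.712 -2.007
vertex -4.158 1.702 -2.245
vertex -3.584 2.269 -2.654
endloop
endfacet
facet normal 0.944 -0.313 0.102
outer loop
vertex -3.21 2.187 -1.241
vertex -3.285 1.712 -2.007
vertex -2.998 2.569 -2.033
endloop
endfacet

endsolid


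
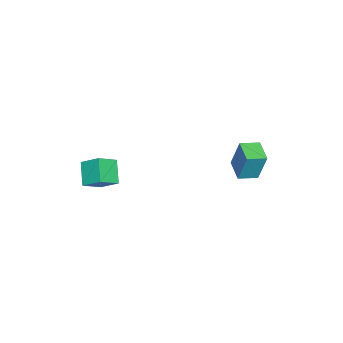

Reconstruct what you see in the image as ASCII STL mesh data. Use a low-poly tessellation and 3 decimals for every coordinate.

solid 
facet normal -0.732 0.462 -0.500
outer loop
vertex 3.19 -2.526 -0.091
vertex 4.044 -2.091 -0.939
vertex 3.036 -3.452 -0.721
endloop
endfacet
facet normal -0.667 -0.340 0.663
outer loop
vertex 3.856 -3.969 -0.161
vertex 3.19 -2.526 -0.091
vertex 3.036 -3.452 -0.721
endloop
endfacet
facet normal -0.732 0.462 -0.500
outer loop
vertex 3.036 -3.452 -0.721
vertex 4.044 -2.091 -0.939
vertex 3.89 -3.016 -1.569
endloop
endfacet
facet normal -0.136 -0.819 -0.558
outer loop
vertex 3.89 -3.016 -1.569
vertex 3.856 -3.969 -0.161
vertex 3.036 -3.452 -0.721
endloop
endfacet
facet normal 0.136 0.819 0.557
outer loop
vertex 3.19 -2.526 -0.091
vertex 4.864 -2.608 -0.379
vertex 4.044 -2.091 -0.939
endloop
endfacet
facet normal -0.667 -0.340 0.663
outer loop
vertex 4.01 -3.044 0.469
vertex 3.19 -2.526 -0.091
vertex 3.856 -3.969 -0.161
endloop
endfacet
facet normal 0.136 0.819 0.558
outer loop
vertex 4.01 -3.044 0.469
vertex 4.864 -2.608 -0.379
vertex 3.19 -2.526 -0.091
endloop
endfacet
facet normal 0.667 0.340 -0.663
outer loop
vertex 4.044 -2.091 -0.939
vertex 4.864 -2.608 -0.379
vertex 3.89 -3.016 -1.569
endloop
endfacet
facet normal -0.137 -0.819 -0.558
outer loop
vertex 4.71 -3.534 -1.009
vertex 3.856 -3.969 -0.161
vertex 3.89 -3.016 -1.569
endloop
endfacet
facet normal 0.667 0.340 -0.663
outer loop
vertex 3.89 -3.016 -1.569
vertex 4.864 -2.608 -0.379
vertex 4.71 -3.534 -1.009
endloop
endfacet
facet normal 0.732 -0.462 0.500
outer loop
vertex 4.71 -3.534 -1.009
vertex 4.01 -3.044 0.469
vertex 3.856 -3.969 -0.161
endloop
endfacet
facet normal 0.732 -0.462 0.500
outer loop
vertex 4.864 -2.608 -0.379
vertex 4.01 -3.044 0.469
vertex 4.71 -3.534 -1.009
endloop
endfacet
facet normal -0.789 -0.569 0.232
outer loop
vertex -1.963 1.452 -1.485
vertex -2.578 2.234 -1.659
vertex -2.1 0.989 -3.084
endloop
endfacet
facet normal 0.609 -0.774 0.172
outer loop
vertex -1.162 1.666 -3.361
vertex -1.963 1.452 -1.485
vertex -2.1 0.989 -3.084
endloop
endfacet
facet normal -0.788 -0.570 0.233
outer loop
vertex -2.1 0.989 -3.084
vertex -2.578 2.234 -1.659
vertex -2.716 1.77 -3.258
endloop
endfacet
facet normal -0.082 -0.278 -0.957
outer loop
vertex -2.716 1.77 -3.258
vertex -1.162 1.666 -3.361
vertex -2.1 0.989 -3.084
endloop
endfacet
facet normal 0.082 0.278 0.957
outer loop
vertex -1.963 1.452 -1.485
vertex -1.64 2.911 -1.936
vertex -2.578 2.234 -1.659
endloop
endfacet
facet normal 0.610 -0.774 0.172
outer loop
vertex -1.024 2.13 -1.762
vertex -1.963 1.452 -1.485
vertex -1.162 1.666 -3.361
endloop
endfacet
facet normal 0.082 0.278 0.957
outer loop
vertex -1.024 2.13 -1.762
vertex -1.64 2.911 -1.936
vertex -1.963 1.452 -1.485
endloop
endfacet
facet normal -0.609 0.774 -0.172
outer loop
vertex -2.578 2.234 -1.659
vertex -1.64 2.911 -1.936
vertex -2.716 1.77 -3.258
endloop
endfacet
facet normal -0.082 -0.277 -0.957
outer loop
vertex -1.777 2.448 -3.535
vertex -1.162 1.666 -3.361
vertex -2.716 1.77 -3.258
endloop
endfacet
facet normal -0.610 0.774 -0.172
outer loop
vertex -2.716 1.77 -3.258
vertex -1.64 2.911 -1.936
vertex -1.777 2.448 -3.535
endloop
endfacet
facet normal 0.789 0.569 -0.233
outer loop
vertex -1.777 2.448 -3.535
vertex -1.024 2.13 -1.762
vertex -1.162 1.666 -3.361
endloop
endfacet
facet normal 0.788 0.570 -0.233
outer loop
vertex -1.64 2.911 -1.936
vertex -1.024 2.13 -1.762
vertex -1.777 2.448 -3.535
endloop
endfacet

endsolid


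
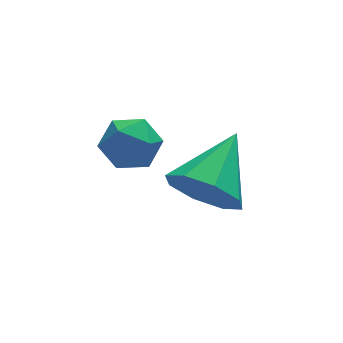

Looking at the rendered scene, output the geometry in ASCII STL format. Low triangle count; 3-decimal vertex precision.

solid 
facet normal 0.200 -0.301 0.932
outer loop
vertex 2.473 0.484 1.599
vertex 1.688 0.133 1.654
vertex 2.35 -0.335 1.361
endloop
endfacet
facet normal 0.795 -0.276 0.540
outer loop
vertex 2.473 0.484 1.599
vertex 2.35 -0.335 1.361
vertex 2.852 0.181 0.886
endloop
endfacet
facet normal 0.871 0.391 0.297
outer loop
vertex 2.473 0.484 1.599
vertex 2.852 0.181 0.886
vertex 2.499 0.968 0.885
endloop
endfacet
facet normal 0.324 0.778 0.539
outer loop
vertex 2.473 0.484 1.599
vertex 2.499 0.968 0.885
vertex 1.78 0.938 1.36
endloop
endfacet
facet normal -0.092 0.351 0.932
outer loop
vertex 2.473 0.484 1.599
vertex 1.78 0.938 1.36
vertex 1.688 0.133 1.654
endloop
endfacet
facet normal 0.706 -0.708 -0.022
outer loop
vertex 2.852 0.181 0.886
vertex 2.35 -0.335 1.361
vertex 2.3 -0.358 0.5
endloop
endfacet
facet normal -0.256 -0.747 0.614
outer loop
vertex 2.35 -0.335 1.361
vertex 1.688 0.133 1.654
vertex 1.581 -0.388 0.975
endloop
endfacet
facet normal -0.728 0.307 0.613
outer loop
vertex 1.688 0.133 1.654
vertex 1.78 0.938 1.36
vertex 1.228 0.399 0.974
endloop
endfacet
facet normal -0.057 0.998 -0.023
outer loop
vertex 1.78 0.938 1.36
vertex 2.499 0.968 0.885
vertex 1.73 0.915 0.499
endloop
endfacet
facet normal 0.830 0.372 -0.416
outer loop
vertex 2.499 0.968 0.885
vertex 2.852 0.181 0.886
vertex 2.392 0.447 0.206
endloop
endfacet
facet normal -0.324 -0.778 -0.539
outer loop
vertex 1.607 0.096 0.261
vertex 2.3 -0.358 0.5
vertex 1.581 -0.388 0.975
endloop
endfacet
facet normal -0.871 -0.391 -0.297
outer loop
vertex 1.607 0.096 0.261
vertex 1.581 -0.388 0.975
vertex 1.228 0.399 0.974
endloop
endfacet
facet normal -0.795 0.276 -0.540
outer loop
vertex 1.607 0.096 0.261
vertex 1.228 0.399 0.974
vertex 1.73 0.915 0.499
endloop
endfacet
facet normal -0.200 0.301 -0.932
outer loop
vertex 1.607 0.096 0.261
vertex 1.73 0.915 0.499
vertex 2.392 0.447 0.206
endloop
endfacet
facet normal 0.092 -0.351 -0.932
outer loop
vertex 1.607 0.096 0.261
vertex 2.392 0.447 0.206
vertex 2.3 -0.358 0.5
endloop
endfacet
facet normal 0.057 -0.998 0.023
outer loop
vertex 1.581 -0.388 0.975
vertex 2.3 -0.358 0.5
vertex 2.35 -0.335 1.361
endloop
endfacet
facet normal -0.830 -0.372 0.416
outer loop
vertex 1.228 0.399 0.974
vertex 1.581 -0.388 0.975
vertex 1.688 0.133 1.654
endloop
endfacet
facet normal -0.706 0.708 0.022
outer loop
vertex 1.73 0.915 0.499
vertex 1.228 0.399 0.974
vertex 1.78 0.938 1.36
endloop
endfacet
facet normal 0.256 0.747 -0.614
outer loop
vertex 2.392 0.447 0.206
vertex 1.73 0.915 0.499
vertex 2.499 0.968 0.885
endloop
endfacet
facet normal 0.728 -0.307 -0.613
outer loop
vertex 2.3 -0.358 0.5
vertex 2.392 0.447 0.206
vertex 2.852 0.181 0.886
endloop
endfacet
facet normal -0.652 -0.610 -0.450
outer loop
vertex 3.556 -2.151 0.075
vertex 3.031 -2.239 0.956
vertex 2.994 -1.603 0.146
endloop
endfacet
facet normal 0.520 0.610 -0.598
outer loop
vertex 3.556 -2.151 0.075
vertex 2.994 -1.603 0.146
vertex 4.289 -1.061 1.824
endloop
endfacet
facet normal -0.652 -0.611 -0.450
outer loop
vertex 2.994 -1.603 0.146
vertex 3.031 -2.239 0.956
vertex 2.453 -1.428 0.693
endloop
endfacet
facet normal -0.002 0.952 -0.306
outer loop
vertex 2.994 -1.603 0.146
vertex 2.453 -1.428 0.693
vertex 4.289 -1.061 1.824
endloop
endfacet
facet normal -0.652 -0.610 -0.450
outer loop
vertex 2.453 -1.428 0.693
vertex 3.031 -2.239 0.956
vertex 2.251 -1.728 1.393
endloop
endfacet
facet normal -0.352 0.893 0.281
outer loop
vertex 2.453 -1.428 0.693
vertex 2.251 -1.728 1.393
vertex 4.289 -1.061 1.824
endloop
endfacet
facet normal -0.652 -0.610 -0.450
outer loop
vertex 2.251 -1.728 1.393
vertex 3.031 -2.239 0.956
vertex 2.505 -2.327 1.837
endloop
endfacet
facet normal -0.327 0.469 0.820
outer loop
vertex 2.251 -1.728 1.393
vertex 2.505 -2.327 1.837
vertex 4.289 -1.061 1.824
endloop
endfacet
facet normal -0.652 -0.610 -0.450
outer loop
vertex 2.505 -2.327 1.837
vertex 3.031 -2.239 0.956
vertex 3.068 -2.875 1.765
endloop
endfacet
facet normal 0.058 -0.071 0.996
outer loop
vertex 2.505 -2.327 1.837
vertex 3.068 -2.875 1.765
vertex 4.289 -1.061 1.824
endloop
endfacet
facet normal -0.652 -0.610 -0.450
outer loop
vertex 3.068 -2.875 1.765
vertex 3.031 -2.239 0.956
vertex 3.608 -3.05 1.219
endloop
endfacet
facet normal 0.578 -0.412 0.704
outer loop
vertex 3.068 -2.875 1.765
vertex 3.608 -3.05 1.219
vertex 4.289 -1.061 1.824
endloop
endfacet
facet normal -0.652 -0.610 -0.450
outer loop
vertex 3.608 -3.05 1.219
vertex 3.031 -2.239 0.956
vertex 3.811 -2.75 0.519
endloop
endfacet
facet normal 0.928 -0.354 0.118
outer loop
vertex 3.608 -3.05 1.219
vertex 3.811 -2.75 0.519
vertex 4.289 -1.061 1.824
endloop
endfacet
facet normal -0.652 -0.611 -0.449
outer loop
vertex 3.811 -2.75 0.519
vertex 3.031 -2.239 0.956
vertex 3.556 -2.151 0.075
endloop
endfacet
facet normal 0.903 0.071 -0.423
outer loop
vertex 3.811 -2.75 0.519
vertex 3.556 -2.151 0.075
vertex 4.289 -1.061 1.824
endloop
endfacet

endsolid


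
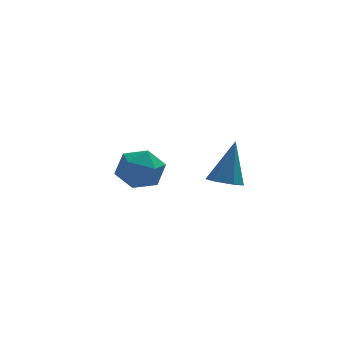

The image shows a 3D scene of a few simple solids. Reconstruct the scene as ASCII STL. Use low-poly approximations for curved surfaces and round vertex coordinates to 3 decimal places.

solid 
facet normal -0.250 -0.322 -0.913
outer loop
vertex 3.589 -2.003 -2.577
vertex 2.92 -1.841 -2.451
vertex 3.348 -1.366 -2.736
endloop
endfacet
facet normal 0.938 0.343 -0.048
outer loop
vertex 3.589 -2.003 -2.577
vertex 3.348 -1.366 -2.736
vertex 3.4 -1.219 -0.689
endloop
endfacet
facet normal -0.250 -0.322 -0.913
outer loop
vertex 3.348 -1.366 -2.736
vertex 2.92 -1.841 -2.451
vertex 2.678 -1.203 -2.61
endloop
endfacet
facet normal 0.222 0.972 -0.075
outer loop
vertex 3.348 -1.366 -2.736
vertex 2.678 -1.203 -2.61
vertex 3.4 -1.219 -0.689
endloop
endfacet
facet normal -0.248 -0.322 -0.914
outer loop
vertex 2.678 -1.203 -2.61
vertex 2.92 -1.841 -2.451
vertex 2.25 -1.679 -2.326
endloop
endfacet
facet normal -0.642 0.725 0.247
outer loop
vertex 2.678 -1.203 -2.61
vertex 2.25 -1.679 -2.326
vertex 3.4 -1.219 -0.689
endloop
endfacet
facet normal -0.248 -0.322 -0.914
outer loop
vertex 2.25 -1.679 -2.326
vertex 2.92 -1.841 -2.451
vertex 2.491 -2.316 -2.167
endloop
endfacet
facet normal -0.789 -0.150 0.596
outer loop
vertex 2.25 -1.679 -2.326
vertex 2.491 -2.316 -2.167
vertex 3.4 -1.219 -0.689
endloop
endfacet
facet normal -0.248 -0.322 -0.914
outer loop
vertex 2.491 -2.316 -2.167
vertex 2.92 -1.841 -2.451
vertex 3.161 -2.478 -2.292
endloop
endfacet
facet normal -0.072 -0.779 0.623
outer loop
vertex 2.491 -2.316 -2.167
vertex 3.161 -2.478 -2.292
vertex 3.4 -1.219 -0.689
endloop
endfacet
facet normal -0.250 -0.322 -0.913
outer loop
vertex 3.161 -2.478 -2.292
vertex 2.92 -1.841 -2.451
vertex 3.589 -2.003 -2.577
endloop
endfacet
facet normal 0.791 -0.533 0.300
outer loop
vertex 3.161 -2.478 -2.292
vertex 3.589 -2.003 -2.577
vertex 3.4 -1.219 -0.689
endloop
endfacet
facet normal -0.859 0.508 0.057
outer loop
vertex -0.13 3.684 -4.162
vertex -0.655 2.773 -3.952
vertex -0.255 3.359 -3.148
endloop
endfacet
facet normal -0.309 0.916 0.256
outer loop
vertex -0.13 3.684 -4.162
vertex -0.255 3.359 -3.148
vertex 0.684 3.765 -3.469
endloop
endfacet
facet normal 0.152 0.945 -0.289
outer loop
vertex -0.13 3.684 -4.162
vertex 0.684 3.765 -3.469
vertex 0.865 3.43 -4.471
endloop
endfacet
facet normal -0.114 0.556 -0.824
outer loop
vertex -0.13 3.684 -4.162
vertex 0.865 3.43 -4.471
vertex 0.037 2.817 -4.77
endloop
endfacet
facet normal -0.739 0.285 -0.610
outer loop
vertex -0.13 3.684 -4.162
vertex 0.037 2.817 -4.77
vertex -0.655 2.773 -3.952
endloop
endfacet
facet normal 0.017 0.595 0.803
outer loop
vertex 0.684 3.765 -3.469
vertex -0.255 3.359 -3.148
vertex 0.663 2.903 -2.83
endloop
endfacet
facet normal -0.874 -0.065 0.482
outer loop
vertex -0.255 3.359 -3.148
vertex -0.655 2.773 -3.952
vertex -0.165 2.29 -3.129
endloop
endfacet
facet normal -0.679 -0.426 -0.597
outer loop
vertex -0.655 2.773 -3.952
vertex 0.037 2.817 -4.77
vertex 0.016 1.955 -4.131
endloop
endfacet
facet normal 0.332 0.011 -0.943
outer loop
vertex 0.037 2.817 -4.77
vertex 0.865 3.43 -4.471
vertex 0.955 2.361 -4.452
endloop
endfacet
facet normal 0.763 0.642 -0.077
outer loop
vertex 0.865 3.43 -4.471
vertex 0.684 3.765 -3.469
vertex 1.355 2.947 -3.648
endloop
endfacet
facet normal 0.114 -0.556 0.824
outer loop
vertex 0.83 2.036 -3.438
vertex 0.663 2.903 -2.83
vertex -0.165 2.29 -3.129
endloop
endfacet
facet normal -0.152 -0.945 0.289
outer loop
vertex 0.83 2.036 -3.438
vertex -0.165 2.29 -3.129
vertex 0.016 1.955 -4.131
endloop
endfacet
facet normal 0.309 -0.916 -0.256
outer loop
vertex 0.83 2.036 -3.438
vertex 0.016 1.955 -4.131
vertex 0.955 2.361 -4.452
endloop
endfacet
facet normal 0.859 -0.508 -0.057
outer loop
vertex 0.83 2.036 -3.438
vertex 0.955 2.361 -4.452
vertex 1.355 2.947 -3.648
endloop
endfacet
facet normal 0.739 -0.285 0.610
outer loop
vertex 0.83 2.036 -3.438
vertex 1.355 2.947 -3.648
vertex 0.663 2.903 -2.83
endloop
endfacet
facet normal -0.332 -0.011 0.943
outer loop
vertex -0.165 2.29 -3.129
vertex 0.663 2.903 -2.83
vertex -0.255 3.359 -3.148
endloop
endfacet
facet normal -0.763 -0.642 0.077
outer loop
vertex 0.016 1.955 -4.131
vertex -0.165 2.29 -3.129
vertex -0.655 2.773 -3.952
endloop
endfacet
facet normal -0.017 -0.595 -0.803
outer loop
vertex 0.955 2.361 -4.452
vertex 0.016 1.955 -4.131
vertex 0.037 2.817 -4.77
endloop
endfacet
facet normal 0.874 0.065 -0.482
outer loop
vertex 1.355 2.947 -3.648
vertex 0.955 2.361 -4.452
vertex 0.865 3.43 -4.471
endloop
endfacet
facet normal 0.679 0.426 0.597
outer loop
vertex 0.663 2.903 -2.83
vertex 1.355 2.947 -3.648
vertex 0.684 3.765 -3.469
endloop
endfacet

endsolid


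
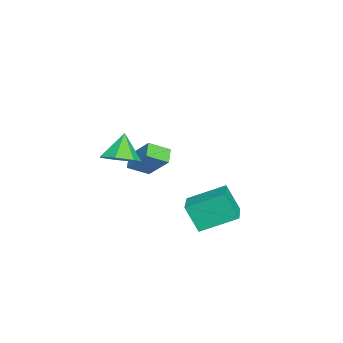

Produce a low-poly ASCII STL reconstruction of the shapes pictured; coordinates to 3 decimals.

solid 
facet normal 0.476 -0.078 -0.876
outer loop
vertex 2.987 -0.506 -0.719
vertex 2.385 -1.219 -0.983
vertex 2.288 -0.263 -1.121
endloop
endfacet
facet normal 0.010 0.863 0.505
outer loop
vertex 2.987 -0.506 -0.719
vertex 2.288 -0.263 -1.121
vertex 1.675 -1.101 0.323
endloop
endfacet
facet normal 0.475 -0.078 -0.876
outer loop
vertex 2.288 -0.263 -1.121
vertex 2.385 -1.219 -0.983
vertex 1.662 -0.74 -1.418
endloop
endfacet
facet normal -0.645 0.747 0.160
outer loop
vertex 2.288 -0.263 -1.121
vertex 1.662 -0.74 -1.418
vertex 1.675 -1.101 0.323
endloop
endfacet
facet normal 0.475 -0.079 -0.876
outer loop
vertex 1.662 -0.74 -1.418
vertex 2.385 -1.219 -0.983
vertex 1.579 -1.577 -1.388
endloop
endfacet
facet normal -0.995 0.100 0.028
outer loop
vertex 1.662 -0.74 -1.418
vertex 1.579 -1.577 -1.388
vertex 1.675 -1.101 0.323
endloop
endfacet
facet normal 0.476 -0.080 -0.876
outer loop
vertex 1.579 -1.577 -1.388
vertex 2.385 -1.219 -0.983
vertex 2.103 -2.144 -1.052
endloop
endfacet
facet normal -0.777 -0.594 0.209
outer loop
vertex 1.579 -1.577 -1.388
vertex 2.103 -2.144 -1.052
vertex 1.675 -1.101 0.323
endloop
endfacet
facet normal 0.476 -0.080 -0.876
outer loop
vertex 2.103 -2.144 -1.052
vertex 2.385 -1.219 -0.983
vertex 2.839 -2.014 -0.664
endloop
endfacet
facet normal -0.155 -0.810 0.566
outer loop
vertex 2.103 -2.144 -1.052
vertex 2.839 -2.014 -0.664
vertex 1.675 -1.101 0.323
endloop
endfacet
facet normal 0.477 -0.079 -0.876
outer loop
vertex 2.839 -2.014 -0.664
vertex 2.385 -1.219 -0.983
vertex 3.232 -1.285 -0.516
endloop
endfacet
facet normal 0.402 -0.385 0.831
outer loop
vertex 2.839 -2.014 -0.664
vertex 3.232 -1.285 -0.516
vertex 1.675 -1.101 0.323
endloop
endfacet
facet normal 0.477 -0.078 -0.876
outer loop
vertex 3.232 -1.285 -0.516
vertex 2.385 -1.219 -0.983
vertex 2.987 -0.506 -0.719
endloop
endfacet
facet normal 0.475 0.359 0.803
outer loop
vertex 3.232 -1.285 -0.516
vertex 2.987 -0.506 -0.719
vertex 1.675 -1.101 0.323
endloop
endfacet
facet normal -0.976 -0.066 -0.206
outer loop
vertex 1.951 1.69 -3.456
vertex 1.67 3.408 -2.67
vertex 2.188 2.339 -4.788
endloop
endfacet
facet normal 0.147 -0.899 -0.412
outer loop
vertex 4.17 2.472 -4.37
vertex 1.951 1.69 -3.456
vertex 2.188 2.339 -4.788
endloop
endfacet
facet normal -0.976 -0.066 -0.206
outer loop
vertex 2.188 2.339 -4.788
vertex 1.67 3.408 -2.67
vertex 1.907 4.057 -4.002
endloop
endfacet
facet normal 0.158 0.432 -0.888
outer loop
vertex 1.907 4.057 -4.002
vertex 4.17 2.472 -4.37
vertex 2.188 2.339 -4.788
endloop
endfacet
facet normal -0.158 -0.432 0.888
outer loop
vertex 1.951 1.69 -3.456
vertex 3.652 3.541 -2.252
vertex 1.67 3.408 -2.67
endloop
endfacet
facet normal 0.147 -0.899 -0.412
outer loop
vertex 3.933 1.823 -3.038
vertex 1.951 1.69 -3.456
vertex 4.17 2.472 -4.37
endloop
endfacet
facet normal -0.158 -0.432 0.888
outer loop
vertex 3.933 1.823 -3.038
vertex 3.652 3.541 -2.252
vertex 1.951 1.69 -3.456
endloop
endfacet
facet normal -0.147 0.899 0.412
outer loop
vertex 1.67 3.408 -2.67
vertex 3.652 3.541 -2.252
vertex 1.907 4.057 -4.002
endloop
endfacet
facet normal 0.158 0.432 -0.888
outer loop
vertex 3.889 4.19 -3.584
vertex 4.17 2.472 -4.37
vertex 1.907 4.057 -4.002
endloop
endfacet
facet normal -0.147 0.899 0.412
outer loop
vertex 1.907 4.057 -4.002
vertex 3.652 3.541 -2.252
vertex 3.889 4.19 -3.584
endloop
endfacet
facet normal 0.976 0.066 0.206
outer loop
vertex 3.889 4.19 -3.584
vertex 3.933 1.823 -3.038
vertex 4.17 2.472 -4.37
endloop
endfacet
facet normal 0.976 0.066 0.206
outer loop
vertex 3.652 3.541 -2.252
vertex 3.933 1.823 -3.038
vertex 3.889 4.19 -3.584
endloop
endfacet
facet normal -0.810 -0.003 0.586
outer loop
vertex -2.972 -1.619 -3.126
vertex -2.081 -0.572 -1.889
vertex -3.372 -0.63 -3.675
endloop
endfacet
facet normal -0.482 -0.566 -0.669
outer loop
vertex -2.659 -0.628 -4.191
vertex -2.972 -1.619 -3.126
vertex -3.372 -0.63 -3.675
endloop
endfacet
facet normal -0.810 -0.003 0.586
outer loop
vertex -3.372 -0.63 -3.675
vertex -2.081 -0.572 -1.889
vertex -2.481 0.417 -2.438
endloop
endfacet
facet normal -0.333 0.824 -0.458
outer loop
vertex -2.481 0.417 -2.438
vertex -2.659 -0.628 -4.191
vertex -3.372 -0.63 -3.675
endloop
endfacet
facet normal 0.333 -0.824 0.458
outer loop
vertex -2.972 -1.619 -3.126
vertex -1.368 -0.57 -2.405
vertex -2.081 -0.572 -1.889
endloop
endfacet
facet normal -0.482 -0.566 -0.669
outer loop
vertex -2.259 -1.617 -3.642
vertex -2.972 -1.619 -3.126
vertex -2.659 -0.628 -4.191
endloop
endfacet
facet normal 0.333 -0.824 0.458
outer loop
vertex -2.259 -1.617 -3.642
vertex -1.368 -0.57 -2.405
vertex -2.972 -1.619 -3.126
endloop
endfacet
facet normal 0.482 0.566 0.669
outer loop
vertex -2.081 -0.572 -1.889
vertex -1.368 -0.57 -2.405
vertex -2.481 0.417 -2.438
endloop
endfacet
facet normal -0.333 0.824 -0.458
outer loop
vertex -1.768 0.419 -2.954
vertex -2.659 -0.628 -4.191
vertex -2.481 0.417 -2.438
endloop
endfacet
facet normal 0.482 0.566 0.669
outer loop
vertex -2.481 0.417 -2.438
vertex -1.368 -0.57 -2.405
vertex -1.768 0.419 -2.954
endloop
endfacet
facet normal 0.810 0.003 -0.586
outer loop
vertex -1.768 0.419 -2.954
vertex -2.259 -1.617 -3.642
vertex -2.659 -0.628 -4.191
endloop
endfacet
facet normal 0.810 0.003 -0.586
outer loop
vertex -1.368 -0.57 -2.405
vertex -2.259 -1.617 -3.642
vertex -1.768 0.419 -2.954
endloop
endfacet

endsolid


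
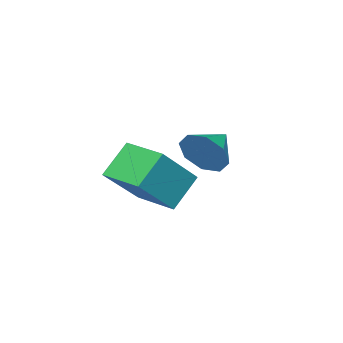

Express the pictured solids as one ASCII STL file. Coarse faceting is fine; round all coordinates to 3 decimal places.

solid 
facet normal -0.674 0.110 0.730
outer loop
vertex 2.012 -0.429 0.576
vertex 2.219 1.127 0.533
vertex 0.457 -0.263 -0.885
endloop
endfacet
facet normal -0.132 -0.991 0.028
outer loop
vertex 1.461 -0.427 -1.973
vertex 2.012 -0.429 0.576
vertex 0.457 -0.263 -0.885
endloop
endfacet
facet normal -0.674 0.109 0.731
outer loop
vertex 0.457 -0.263 -0.885
vertex 2.219 1.127 0.533
vertex 0.663 1.292 -0.927
endloop
endfacet
facet normal -0.727 0.078 -0.682
outer loop
vertex 0.663 1.292 -0.927
vertex 1.461 -0.427 -1.973
vertex 0.457 -0.263 -0.885
endloop
endfacet
facet normal 0.727 -0.078 0.682
outer loop
vertex 2.012 -0.429 0.576
vertex 3.223 0.963 -0.555
vertex 2.219 1.127 0.533
endloop
endfacet
facet normal -0.131 -0.991 0.028
outer loop
vertex 3.017 -0.592 -0.513
vertex 2.012 -0.429 0.576
vertex 1.461 -0.427 -1.973
endloop
endfacet
facet normal 0.727 -0.078 0.682
outer loop
vertex 3.017 -0.592 -0.513
vertex 3.223 0.963 -0.555
vertex 2.012 -0.429 0.576
endloop
endfacet
facet normal 0.131 0.991 -0.028
outer loop
vertex 2.219 1.127 0.533
vertex 3.223 0.963 -0.555
vertex 0.663 1.292 -0.927
endloop
endfacet
facet normal -0.727 0.078 -0.682
outer loop
vertex 1.668 1.129 -2.016
vertex 1.461 -0.427 -1.973
vertex 0.663 1.292 -0.927
endloop
endfacet
facet normal 0.131 0.991 -0.027
outer loop
vertex 0.663 1.292 -0.927
vertex 3.223 0.963 -0.555
vertex 1.668 1.129 -2.016
endloop
endfacet
facet normal 0.674 -0.110 -0.731
outer loop
vertex 1.668 1.129 -2.016
vertex 3.017 -0.592 -0.513
vertex 1.461 -0.427 -1.973
endloop
endfacet
facet normal 0.674 -0.109 -0.730
outer loop
vertex 3.223 0.963 -0.555
vertex 3.017 -0.592 -0.513
vertex 1.668 1.129 -2.016
endloop
endfacet
facet normal 0.947 0.035 -0.319
outer loop
vertex -0.462 0.07 0.27
vertex -0.746 0.503 -0.527
vertex -0.467 0.794 0.334
endloop
endfacet
facet normal -0.244 -0.087 0.966
outer loop
vertex -0.462 0.07 0.27
vertex -0.467 0.794 0.334
vertex -2.034 0.457 -0.093
endloop
endfacet
facet normal 0.947 0.034 -0.319
outer loop
vertex -0.467 0.794 0.334
vertex -0.746 0.503 -0.527
vertex -0.635 1.348 -0.106
endloop
endfacet
facet normal -0.327 0.525 0.786
outer loop
vertex -0.467 0.794 0.334
vertex -0.635 1.348 -0.106
vertex -2.034 0.457 -0.093
endloop
endfacet
facet normal 0.947 0.034 -0.319
outer loop
vertex -0.635 1.348 -0.106
vertex -0.746 0.503 -0.527
vertex -0.868 1.407 -0.792
endloop
endfacet
facet normal -0.519 0.818 0.247
outer loop
vertex -0.635 1.348 -0.106
vertex -0.868 1.407 -0.792
vertex -2.034 0.457 -0.093
endloop
endfacet
facet normal 0.947 0.035 -0.318
outer loop
vertex -0.868 1.407 -0.792
vertex -0.746 0.503 -0.527
vertex -1.029 0.937 -1.323
endloop
endfacet
facet normal -0.708 0.622 -0.336
outer loop
vertex -0.868 1.407 -0.792
vertex -1.029 0.937 -1.323
vertex -2.034 0.457 -0.093
endloop
endfacet
facet normal 0.947 0.033 -0.319
outer loop
vertex -1.029 0.937 -1.323
vertex -0.746 0.503 -0.527
vertex -1.025 0.213 -1.387
endloop
endfacet
facet normal -0.783 0.050 -0.620
outer loop
vertex -1.029 0.937 -1.323
vertex -1.025 0.213 -1.387
vertex -2.034 0.457 -0.093
endloop
endfacet
facet normal 0.947 0.034 -0.319
outer loop
vertex -1.025 0.213 -1.387
vertex -0.746 0.503 -0.527
vertex -0.857 -0.341 -0.947
endloop
endfacet
facet normal -0.700 -0.562 -0.440
outer loop
vertex -1.025 0.213 -1.387
vertex -0.857 -0.341 -0.947
vertex -2.034 0.457 -0.093
endloop
endfacet
facet normal 0.947 0.034 -0.319
outer loop
vertex -0.857 -0.341 -0.947
vertex -0.746 0.503 -0.527
vertex -0.624 -0.401 -0.261
endloop
endfacet
facet normal -0.509 -0.855 0.098
outer loop
vertex -0.857 -0.341 -0.947
vertex -0.624 -0.401 -0.261
vertex -2.034 0.457 -0.093
endloop
endfacet
facet normal 0.947 0.034 -0.319
outer loop
vertex -0.624 -0.401 -0.261
vertex -0.746 0.503 -0.527
vertex -0.462 0.07 0.27
endloop
endfacet
facet normal -0.319 -0.658 0.681
outer loop
vertex -0.624 -0.401 -0.261
vertex -0.462 0.07 0.27
vertex -2.034 0.457 -0.093
endloop
endfacet

endsolid


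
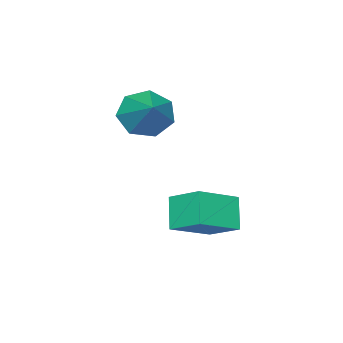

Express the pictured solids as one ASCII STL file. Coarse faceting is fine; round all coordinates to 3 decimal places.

solid 
facet normal -0.561 -0.631 -0.536
outer loop
vertex -1.941 -1.142 0.51
vertex -2.651 -1.055 1.15
vertex -2.488 -0.531 0.363
endloop
endfacet
facet normal 0.698 0.503 -0.510
outer loop
vertex -1.941 -1.142 0.51
vertex -2.488 -0.531 0.363
vertex -1.649 0.075 2.11
endloop
endfacet
facet normal -0.559 -0.632 -0.537
outer loop
vertex -2.488 -0.531 0.363
vertex -2.651 -1.055 1.15
vertex -3.158 -0.316 0.808
endloop
endfacet
facet normal 0.064 0.933 -0.354
outer loop
vertex -2.488 -0.531 0.363
vertex -3.158 -0.316 0.808
vertex -1.649 0.075 2.11
endloop
endfacet
facet normal -0.560 -0.632 -0.536
outer loop
vertex -3.158 -0.316 0.808
vertex -2.651 -1.055 1.15
vertex -3.446 -0.657 1.511
endloop
endfacet
facet normal -0.434 0.867 0.243
outer loop
vertex -3.158 -0.316 0.808
vertex -3.446 -0.657 1.511
vertex -1.649 0.075 2.11
endloop
endfacet
facet normal -0.560 -0.632 -0.536
outer loop
vertex -3.446 -0.657 1.511
vertex -2.651 -1.055 1.15
vertex -3.136 -1.298 1.943
endloop
endfacet
facet normal -0.423 0.357 0.833
outer loop
vertex -3.446 -0.657 1.511
vertex -3.136 -1.298 1.943
vertex -1.649 0.075 2.11
endloop
endfacet
facet normal -0.560 -0.631 -0.536
outer loop
vertex -3.136 -1.298 1.943
vertex -2.651 -1.055 1.15
vertex -2.46 -1.757 1.777
endloop
endfacet
facet normal 0.091 -0.217 0.972
outer loop
vertex -3.136 -1.298 1.943
vertex -2.46 -1.757 1.777
vertex -1.649 0.075 2.11
endloop
endfacet
facet normal -0.560 -0.632 -0.537
outer loop
vertex -2.46 -1.757 1.777
vertex -2.651 -1.055 1.15
vertex -1.928 -1.687 1.14
endloop
endfacet
facet normal 0.719 -0.419 0.554
outer loop
vertex -2.46 -1.757 1.777
vertex -1.928 -1.687 1.14
vertex -1.649 0.075 2.11
endloop
endfacet
facet normal -0.560 -0.632 -0.535
outer loop
vertex -1.928 -1.687 1.14
vertex -2.651 -1.055 1.15
vertex -1.941 -1.142 0.51
endloop
endfacet
facet normal 0.990 -0.099 -0.106
outer loop
vertex -1.928 -1.687 1.14
vertex -1.941 -1.142 0.51
vertex -1.649 0.075 2.11
endloop
endfacet
facet normal -0.869 0.230 -0.438
outer loop
vertex -2.336 2.858 -1.159
vertex -1.718 3.388 -2.108
vertex -2.322 1.719 -1.786
endloop
endfacet
facet normal -0.494 -0.424 0.759
outer loop
vertex -0.862 1.332 -1.052
vertex -2.336 2.858 -1.159
vertex -2.322 1.719 -1.786
endloop
endfacet
facet normal -0.870 0.230 -0.437
outer loop
vertex -2.322 1.719 -1.786
vertex -1.718 3.388 -2.108
vertex -1.705 2.249 -2.735
endloop
endfacet
facet normal 0.010 -0.876 -0.482
outer loop
vertex -1.705 2.249 -2.735
vertex -0.862 1.332 -1.052
vertex -2.322 1.719 -1.786
endloop
endfacet
facet normal -0.010 0.876 0.482
outer loop
vertex -2.336 2.858 -1.159
vertex -0.258 3.001 -1.374
vertex -1.718 3.388 -2.108
endloop
endfacet
facet normal -0.494 -0.424 0.759
outer loop
vertex -0.875 2.471 -0.425
vertex -2.336 2.858 -1.159
vertex -0.862 1.332 -1.052
endloop
endfacet
facet normal -0.010 0.876 0.482
outer loop
vertex -0.875 2.471 -0.425
vertex -0.258 3.001 -1.374
vertex -2.336 2.858 -1.159
endloop
endfacet
facet normal 0.494 0.424 -0.759
outer loop
vertex -1.718 3.388 -2.108
vertex -0.258 3.001 -1.374
vertex -1.705 2.249 -2.735
endloop
endfacet
facet normal 0.010 -0.876 -0.482
outer loop
vertex -0.244 1.862 -2.001
vertex -0.862 1.332 -1.052
vertex -1.705 2.249 -2.735
endloop
endfacet
facet normal 0.494 0.424 -0.759
outer loop
vertex -1.705 2.249 -2.735
vertex -0.258 3.001 -1.374
vertex -0.244 1.862 -2.001
endloop
endfacet
facet normal 0.869 -0.231 0.437
outer loop
vertex -0.244 1.862 -2.001
vertex -0.875 2.471 -0.425
vertex -0.862 1.332 -1.052
endloop
endfacet
facet normal 0.870 -0.230 0.437
outer loop
vertex -0.258 3.001 -1.374
vertex -0.875 2.471 -0.425
vertex -0.244 1.862 -2.001
endloop
endfacet

endsolid


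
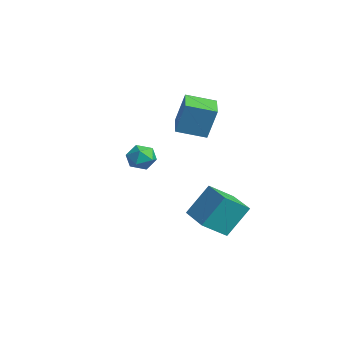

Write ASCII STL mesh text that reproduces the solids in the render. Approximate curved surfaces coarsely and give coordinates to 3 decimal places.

solid 
facet normal -0.955 0.186 -0.232
outer loop
vertex -1.408 -3.767 2.078
vertex -1.632 -4.274 2.594
vertex -1.539 -3.55 2.792
endloop
endfacet
facet normal -0.551 0.765 -0.334
outer loop
vertex -1.408 -3.767 2.078
vertex -1.539 -3.55 2.792
vertex -0.938 -3.28 2.418
endloop
endfacet
facet normal -0.040 0.597 -0.801
outer loop
vertex -1.408 -3.767 2.078
vertex -0.938 -3.28 2.418
vertex -0.66 -3.838 1.988
endloop
endfacet
facet normal -0.127 -0.086 -0.988
outer loop
vertex -1.408 -3.767 2.078
vertex -0.66 -3.838 1.988
vertex -1.089 -4.453 2.097
endloop
endfacet
facet normal -0.693 -0.340 -0.635
outer loop
vertex -1.408 -3.767 2.078
vertex -1.089 -4.453 2.097
vertex -1.632 -4.274 2.594
endloop
endfacet
facet normal -0.238 0.928 0.287
outer loop
vertex -0.938 -3.28 2.418
vertex -1.539 -3.55 2.792
vertex -0.871 -3.487 3.143
endloop
endfacet
facet normal -0.892 -0.009 0.452
outer loop
vertex -1.539 -3.55 2.792
vertex -1.632 -4.274 2.594
vertex -1.3 -4.102 3.252
endloop
endfacet
facet normal -0.469 -0.860 -0.202
outer loop
vertex -1.632 -4.274 2.594
vertex -1.089 -4.453 2.097
vertex -1.022 -4.66 2.822
endloop
endfacet
facet normal 0.448 -0.450 -0.773
outer loop
vertex -1.089 -4.453 2.097
vertex -0.66 -3.838 1.988
vertex -0.421 -4.39 2.448
endloop
endfacet
facet normal 0.591 0.656 -0.470
outer loop
vertex -0.66 -3.838 1.988
vertex -0.938 -3.28 2.418
vertex -0.328 -3.666 2.646
endloop
endfacet
facet normal 0.127 0.086 0.988
outer loop
vertex -0.552 -4.173 3.162
vertex -0.871 -3.487 3.143
vertex -1.3 -4.102 3.252
endloop
endfacet
facet normal 0.040 -0.597 0.801
outer loop
vertex -0.552 -4.173 3.162
vertex -1.3 -4.102 3.252
vertex -1.022 -4.66 2.822
endloop
endfacet
facet normal 0.551 -0.765 0.334
outer loop
vertex -0.552 -4.173 3.162
vertex -1.022 -4.66 2.822
vertex -0.421 -4.39 2.448
endloop
endfacet
facet normal 0.955 -0.186 0.232
outer loop
vertex -0.552 -4.173 3.162
vertex -0.421 -4.39 2.448
vertex -0.328 -3.666 2.646
endloop
endfacet
facet normal 0.693 0.340 0.635
outer loop
vertex -0.552 -4.173 3.162
vertex -0.328 -3.666 2.646
vertex -0.871 -3.487 3.143
endloop
endfacet
facet normal -0.448 0.450 0.773
outer loop
vertex -1.3 -4.102 3.252
vertex -0.871 -3.487 3.143
vertex -1.539 -3.55 2.792
endloop
endfacet
facet normal -0.591 -0.656 0.470
outer loop
vertex -1.022 -4.66 2.822
vertex -1.3 -4.102 3.252
vertex -1.632 -4.274 2.594
endloop
endfacet
facet normal 0.238 -0.928 -0.287
outer loop
vertex -0.421 -4.39 2.448
vertex -1.022 -4.66 2.822
vertex -1.089 -4.453 2.097
endloop
endfacet
facet normal 0.892 0.009 -0.452
outer loop
vertex -0.328 -3.666 2.646
vertex -0.421 -4.39 2.448
vertex -0.66 -3.838 1.988
endloop
endfacet
facet normal 0.469 0.860 0.202
outer loop
vertex -0.871 -3.487 3.143
vertex -0.328 -3.666 2.646
vertex -0.938 -3.28 2.418
endloop
endfacet
facet normal -0.998 -0.046 0.031
outer loop
vertex -2.278 -0.377 -0.052
vertex -2.361 0.85 -0.911
vertex -2.276 -1.455 -1.592
endloop
endfacet
facet normal 0.056 -0.818 0.573
outer loop
vertex -0.439 -1.37 -1.649
vertex -2.278 -0.377 -0.052
vertex -2.276 -1.455 -1.592
endloop
endfacet
facet normal -0.998 -0.046 0.031
outer loop
vertex -2.276 -1.455 -1.592
vertex -2.361 0.85 -0.911
vertex -2.359 -0.228 -2.451
endloop
endfacet
facet normal 0.001 -0.573 -0.819
outer loop
vertex -2.359 -0.228 -2.451
vertex -0.439 -1.37 -1.649
vertex -2.276 -1.455 -1.592
endloop
endfacet
facet normal -0.001 0.573 0.819
outer loop
vertex -2.278 -0.377 -0.052
vertex -0.524 0.935 -0.968
vertex -2.361 0.85 -0.911
endloop
endfacet
facet normal 0.056 -0.818 0.573
outer loop
vertex -0.441 -0.292 -0.109
vertex -2.278 -0.377 -0.052
vertex -0.439 -1.37 -1.649
endloop
endfacet
facet normal -0.001 0.573 0.819
outer loop
vertex -0.441 -0.292 -0.109
vertex -0.524 0.935 -0.968
vertex -2.278 -0.377 -0.052
endloop
endfacet
facet normal -0.056 0.818 -0.573
outer loop
vertex -2.361 0.85 -0.911
vertex -0.524 0.935 -0.968
vertex -2.359 -0.228 -2.451
endloop
endfacet
facet normal 0.001 -0.573 -0.819
outer loop
vertex -0.522 -0.143 -2.508
vertex -0.439 -1.37 -1.649
vertex -2.359 -0.228 -2.451
endloop
endfacet
facet normal -0.056 0.818 -0.573
outer loop
vertex -2.359 -0.228 -2.451
vertex -0.524 0.935 -0.968
vertex -0.522 -0.143 -2.508
endloop
endfacet
facet normal 0.998 0.046 -0.031
outer loop
vertex -0.522 -0.143 -2.508
vertex -0.441 -0.292 -0.109
vertex -0.439 -1.37 -1.649
endloop
endfacet
facet normal 0.998 0.046 -0.031
outer loop
vertex -0.524 0.935 -0.968
vertex -0.441 -0.292 -0.109
vertex -0.522 -0.143 -2.508
endloop
endfacet
facet normal -0.940 0.323 0.105
outer loop
vertex -4.31 -0.792 4.98
vertex -3.883 0.579 4.584
vertex -4.623 -1.169 3.342
endloop
endfacet
facet normal -0.286 -0.920 0.267
outer loop
vertex -3.137 -1.679 3.176
vertex -4.31 -0.792 4.98
vertex -4.623 -1.169 3.342
endloop
endfacet
facet normal -0.940 0.323 0.105
outer loop
vertex -4.623 -1.169 3.342
vertex -3.883 0.579 4.584
vertex -4.196 0.203 2.945
endloop
endfacet
facet normal -0.183 -0.220 -0.958
outer loop
vertex -4.196 0.203 2.945
vertex -3.137 -1.679 3.176
vertex -4.623 -1.169 3.342
endloop
endfacet
facet normal 0.183 0.220 0.958
outer loop
vertex -4.31 -0.792 4.98
vertex -2.397 0.069 4.418
vertex -3.883 0.579 4.584
endloop
endfacet
facet normal -0.287 -0.920 0.266
outer loop
vertex -2.824 -1.303 4.815
vertex -4.31 -0.792 4.98
vertex -3.137 -1.679 3.176
endloop
endfacet
facet normal 0.182 0.221 0.958
outer loop
vertex -2.824 -1.303 4.815
vertex -2.397 0.069 4.418
vertex -4.31 -0.792 4.98
endloop
endfacet
facet normal 0.286 0.921 -0.266
outer loop
vertex -3.883 0.579 4.584
vertex -2.397 0.069 4.418
vertex -4.196 0.203 2.945
endloop
endfacet
facet normal -0.182 -0.220 -0.958
outer loop
vertex -2.71 -0.308 2.78
vertex -3.137 -1.679 3.176
vertex -4.196 0.203 2.945
endloop
endfacet
facet normal 0.287 0.920 -0.267
outer loop
vertex -4.196 0.203 2.945
vertex -2.397 0.069 4.418
vertex -2.71 -0.308 2.78
endloop
endfacet
facet normal 0.940 -0.323 -0.105
outer loop
vertex -2.71 -0.308 2.78
vertex -2.824 -1.303 4.815
vertex -3.137 -1.679 3.176
endloop
endfacet
facet normal 0.940 -0.323 -0.105
outer loop
vertex -2.397 0.069 4.418
vertex -2.824 -1.303 4.815
vertex -2.71 -0.308 2.78
endloop
endfacet

endsolid
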